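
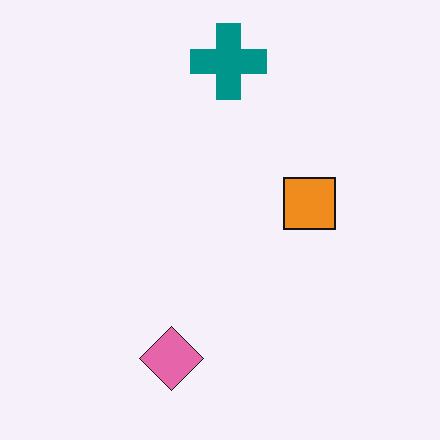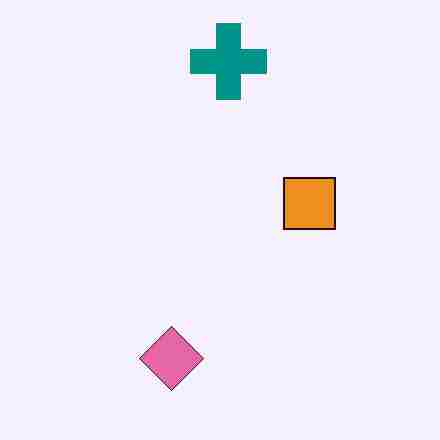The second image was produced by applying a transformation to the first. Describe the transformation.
The second image is the first heavily JPEG-compressed with obvious blocking artifacts.

Blocky 8×8 compression artifacts appear around shape edges and the flat background shows ringing — characteristic JPEG degradation.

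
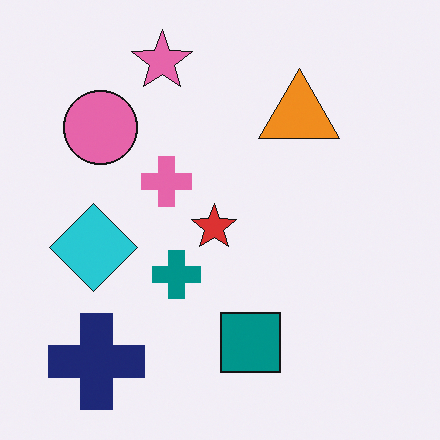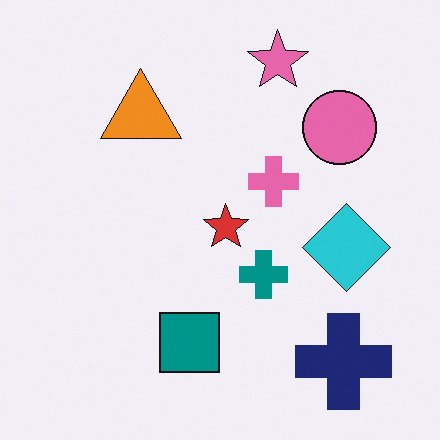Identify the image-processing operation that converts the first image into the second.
This is the original image flipped horizontally (left ↔ right).

The cyan diamond is in the left of the first image and the right of the second — shapes on opposite sides of the vertical midline have swapped in a mirror flip.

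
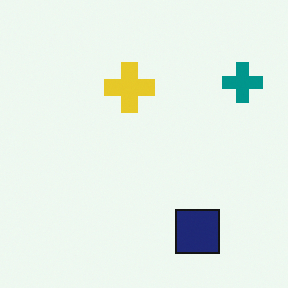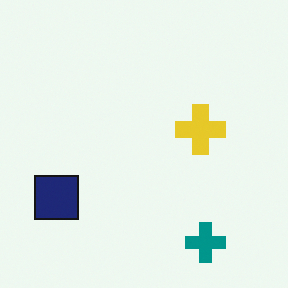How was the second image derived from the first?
It was rotated 90° clockwise.

The teal cross sits in the top-right of the first image and the bottom-right of the second — consistent with a whole-image 90° clockwise rotation.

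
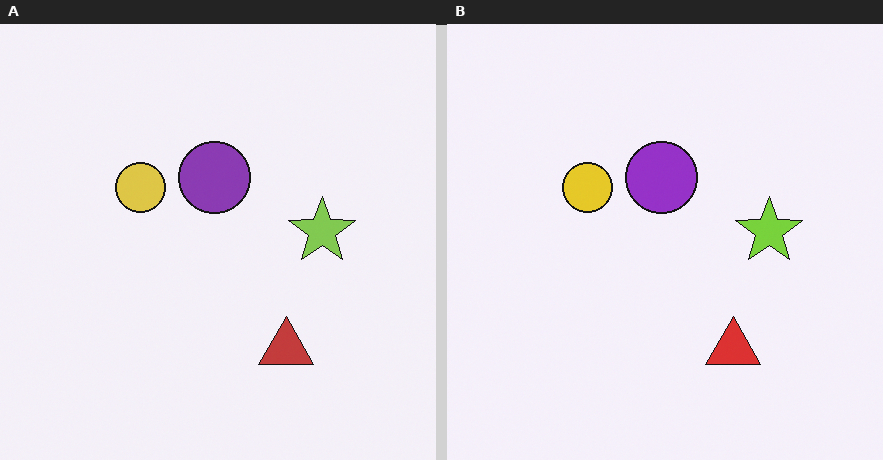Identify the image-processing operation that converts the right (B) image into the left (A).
Slightly desaturated.

All colors are more muted and greyish — a global saturation change.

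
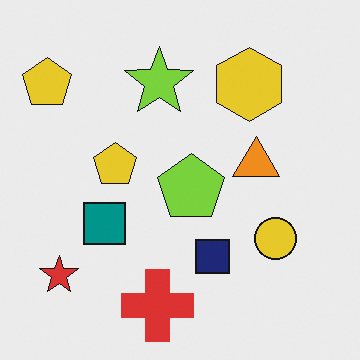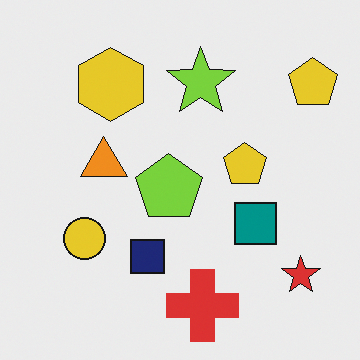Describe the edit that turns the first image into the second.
The transformation is: flipped horizontally (left ↔ right).

The red star is in the bottom-left of the first image and the bottom-right of the second — shapes on opposite sides of the vertical midline have swapped in a mirror flip.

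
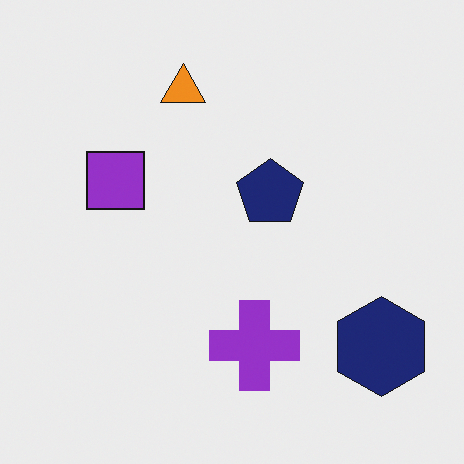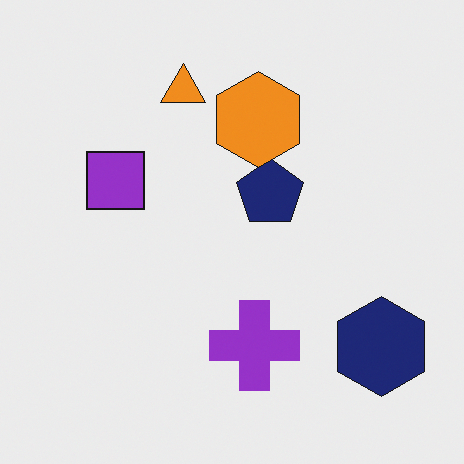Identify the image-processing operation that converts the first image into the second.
The transformation is: overlaid with an additional orange hexagon.

An orange hexagon appears in the second image that is absent from the first.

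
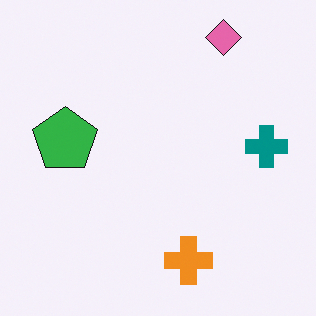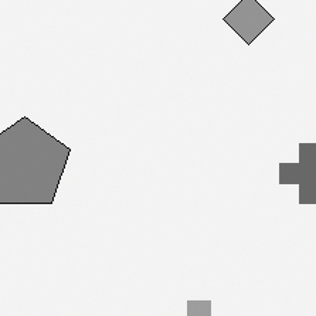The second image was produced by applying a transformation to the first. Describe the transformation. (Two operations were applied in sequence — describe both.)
This is the original image cropped to a modestly smaller region and rescaled, then converted to grayscale.

The visible shapes are larger and the field of view is narrower; shapes near the original edges may be partly or wholly outside the frame — a crop-and-rescale. All color is removed — every shape is now a shade of grey.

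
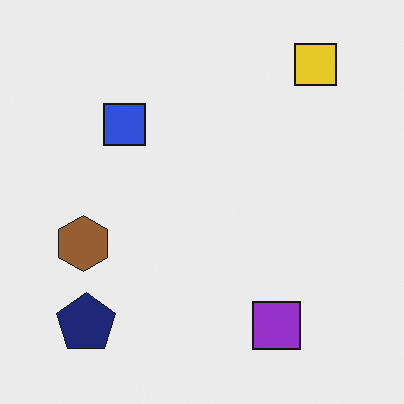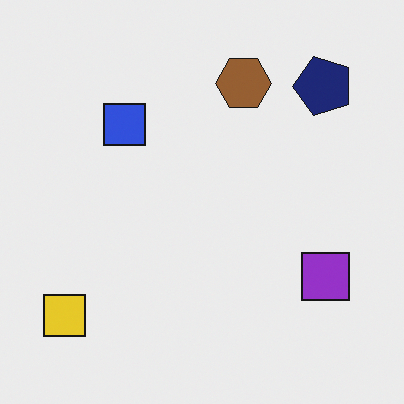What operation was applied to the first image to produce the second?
Transposed (reflected across the top-left ↔ bottom-right diagonal).

Shapes have swapped their row and column positions — what was in the top-right is now in the bottom-left — a diagonal reflection.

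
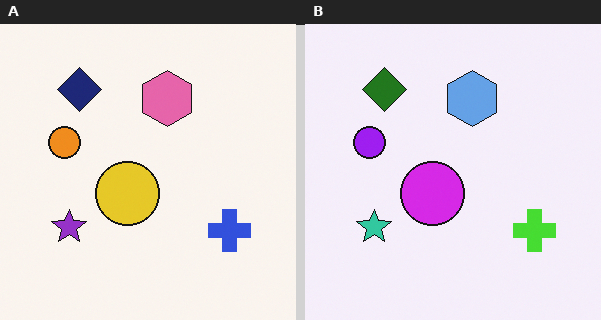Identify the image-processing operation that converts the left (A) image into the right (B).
The right (B) image is the left (A) hue-shifted by a large amount.

Every shape's color has rotated by the same amount around the hue wheel — a uniform hue shift.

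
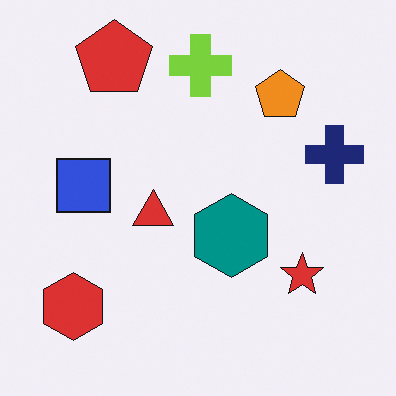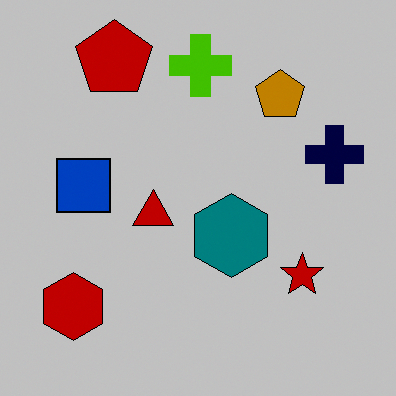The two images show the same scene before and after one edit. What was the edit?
This is the original image heavily posterized to just a handful of flat colors.

Each flat color has snapped to a coarser quantized level — most visibly, the near-white background has dropped to a flat grey.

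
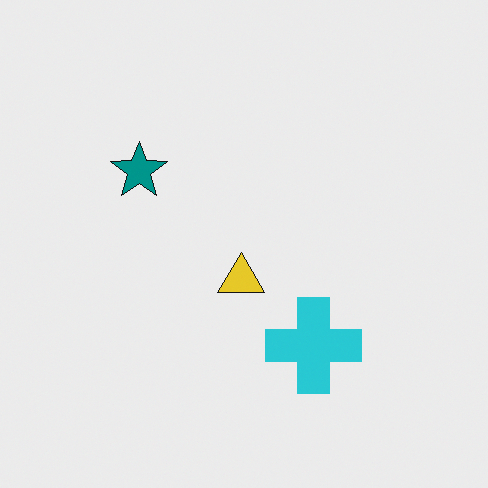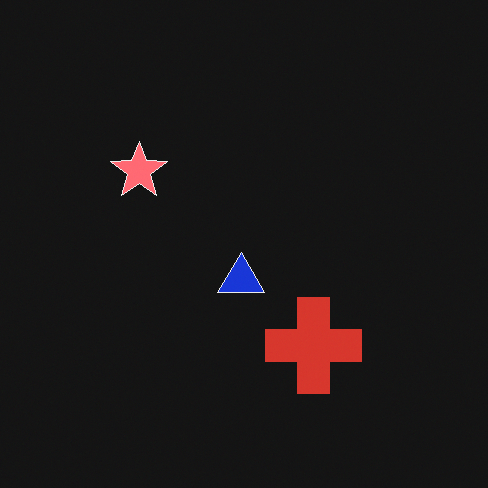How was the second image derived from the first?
The image was color-inverted (negative).

The light background has become dark and every shape's color is its complement — a photographic negative.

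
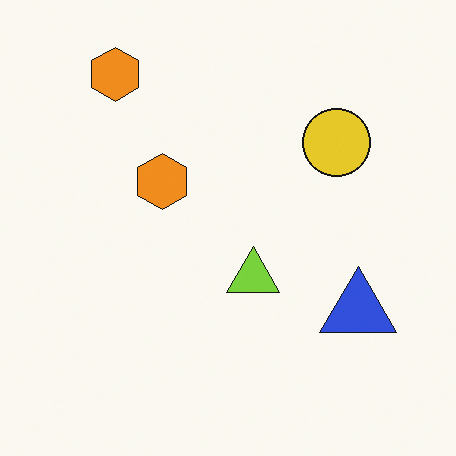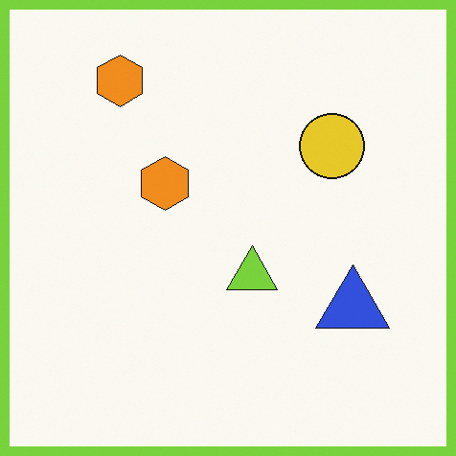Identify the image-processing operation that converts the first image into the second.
This is the original image framed with a lime border.

A solid lime frame runs around the edge of the second image, with the content slightly shrunk inside it.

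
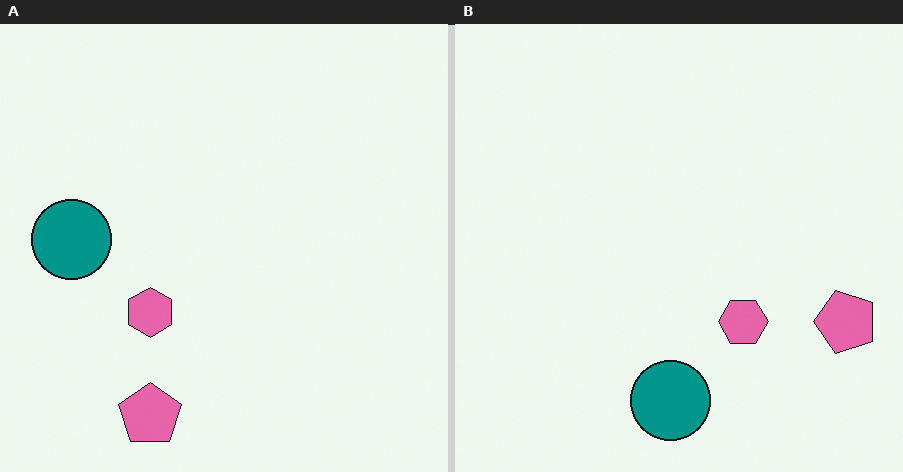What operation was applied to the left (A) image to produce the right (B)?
It was rotated 90° counter-clockwise.

The pink pentagon sits in the bottom of the left (A) image and the right of the right (B) — consistent with a whole-image 90° counter-clockwise rotation.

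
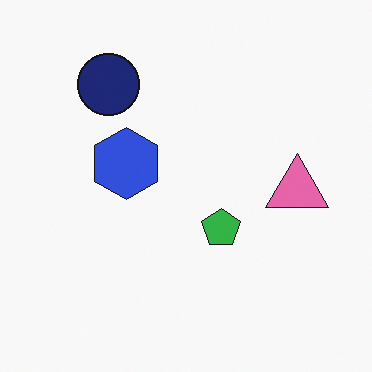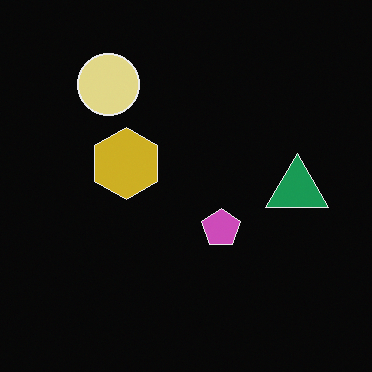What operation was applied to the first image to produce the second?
Color-inverted (negative).

The light background has become dark and every shape's color is its complement — a photographic negative.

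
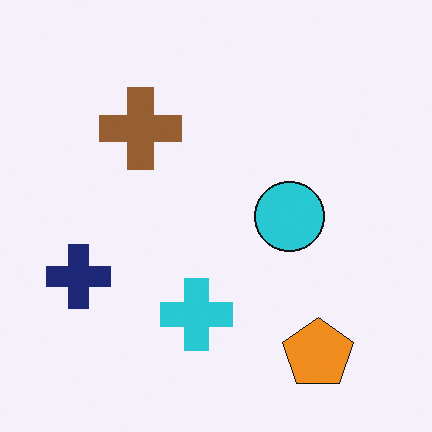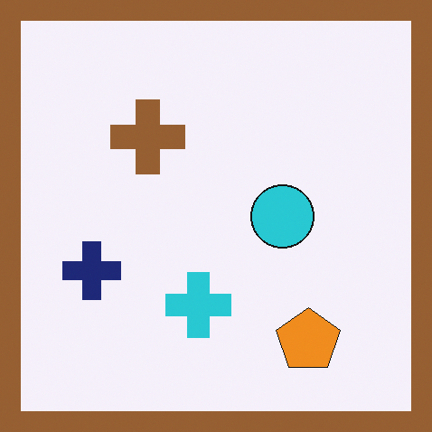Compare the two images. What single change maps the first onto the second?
The transformation is: framed with a brown border.

A solid brown frame runs around the edge of the second image, with the content slightly shrunk inside it.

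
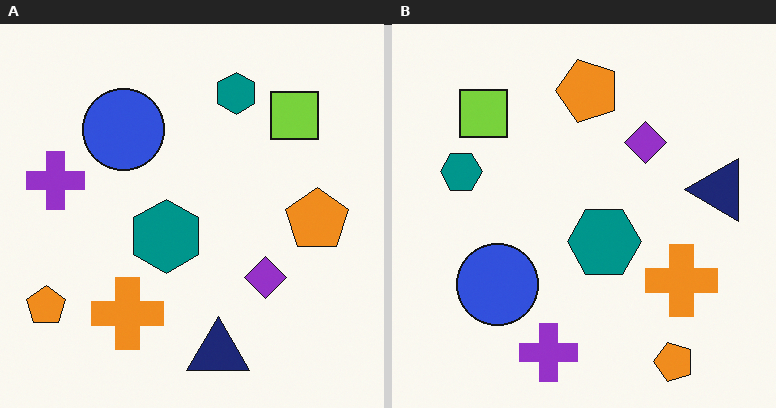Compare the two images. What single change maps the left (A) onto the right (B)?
It was rotated 90° counter-clockwise.

The lime square sits in the top-right of the left (A) image and the top-left of the right (B) — consistent with a whole-image 90° counter-clockwise rotation.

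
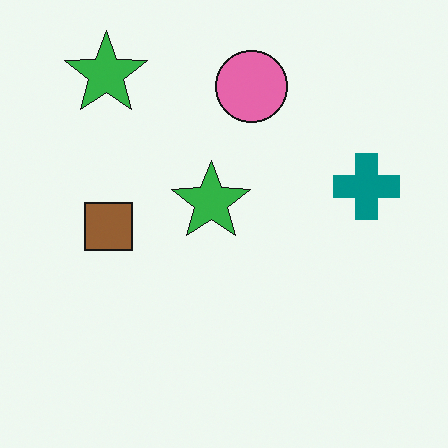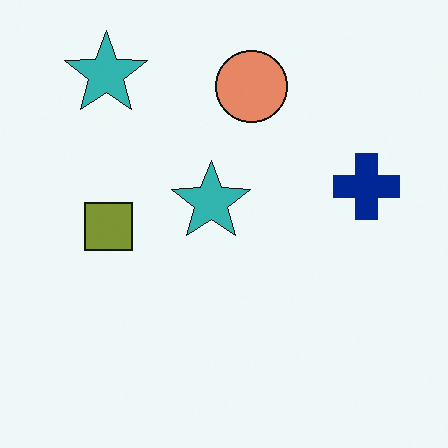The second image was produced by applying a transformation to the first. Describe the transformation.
The image was hue-shifted slightly.

Every shape's color has rotated by the same amount around the hue wheel — a uniform hue shift.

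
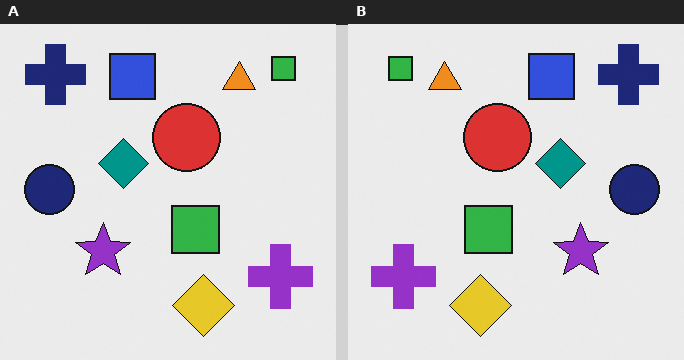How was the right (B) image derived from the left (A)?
Flipped horizontally (left ↔ right).

The navy circle is in the left of the left (A) image and the right of the right (B) — shapes on opposite sides of the vertical midline have swapped in a mirror flip.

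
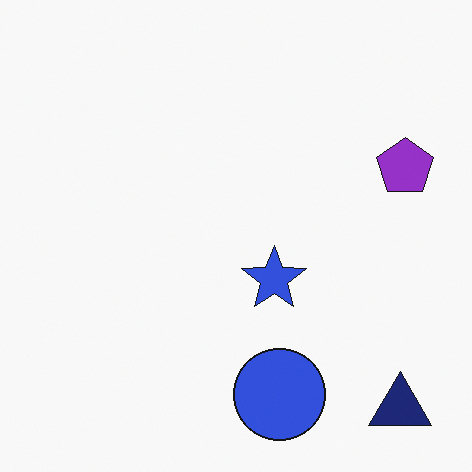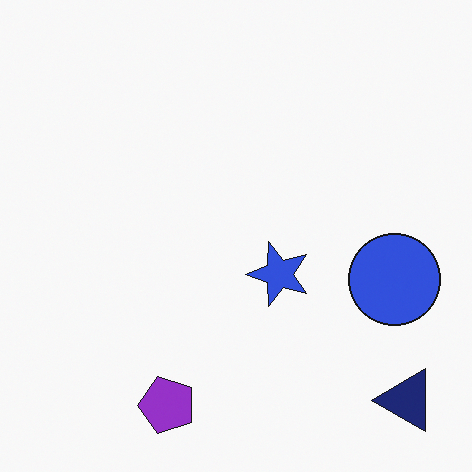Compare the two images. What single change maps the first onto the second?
It was transposed (reflected across the top-left ↔ bottom-right diagonal).

Shapes have swapped their row and column positions — what was in the top-right is now in the bottom-left — a diagonal reflection.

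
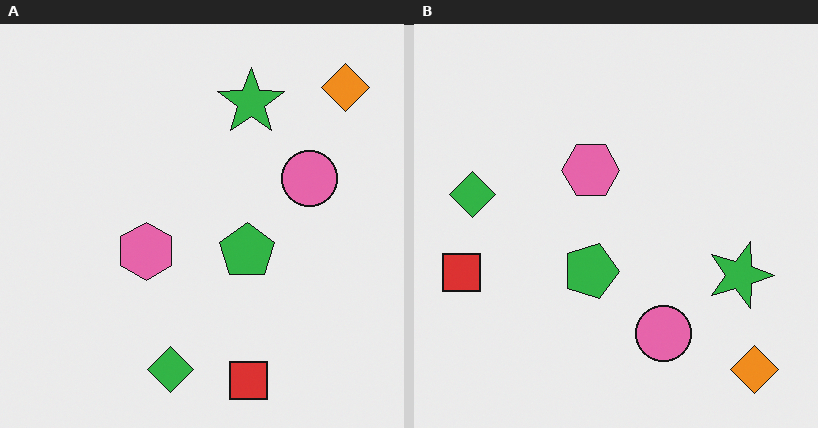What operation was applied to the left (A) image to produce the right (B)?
The image was rotated 90° clockwise.

The orange diamond sits in the top-right of the left (A) image and the bottom-right of the right (B) — consistent with a whole-image 90° clockwise rotation.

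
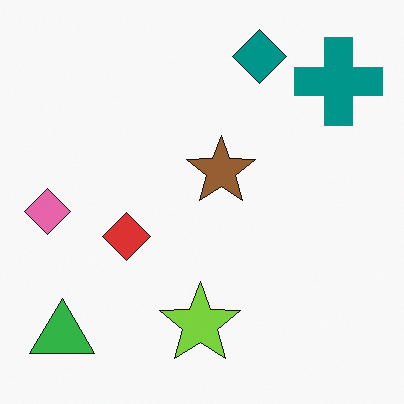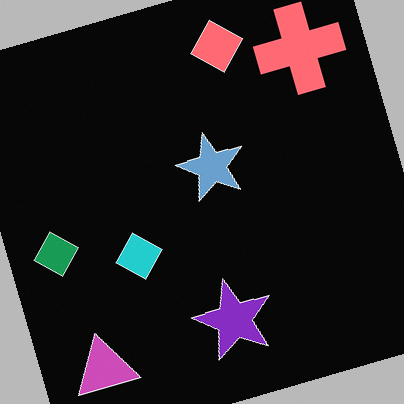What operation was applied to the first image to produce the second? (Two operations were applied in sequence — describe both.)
The transformation is: rotated counter-clockwise by a moderate amount, then color-inverted (negative).

Every shape is tilted by the same angle and the image corners show triangular fill wedges — a whole-image rotation by a non-right angle. The light background has become dark and every shape's color is its complement — a photographic negative.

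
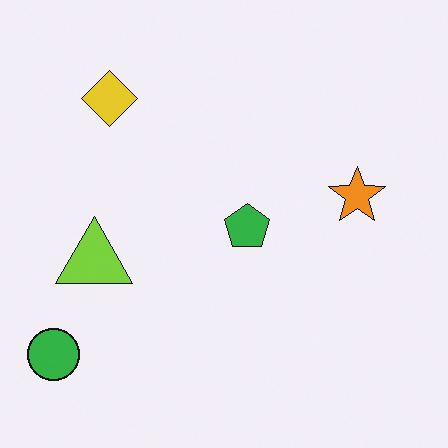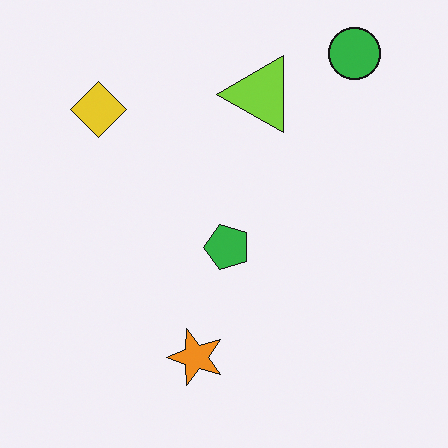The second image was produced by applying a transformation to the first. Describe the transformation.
The second image is the first transposed (reflected across the top-left ↔ bottom-right diagonal).

Shapes have swapped their row and column positions — what was in the top-right is now in the bottom-left — a diagonal reflection.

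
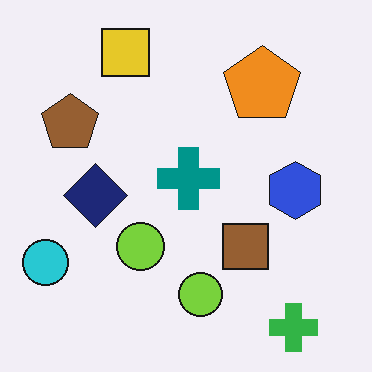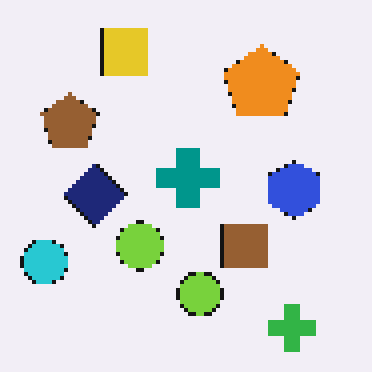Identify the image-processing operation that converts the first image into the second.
This is the original image lightly pixelated (a mild mosaic effect).

Shapes are reduced to large square blocks; fine edges and outlines are lost — a downscale-then-upscale (mosaic) effect.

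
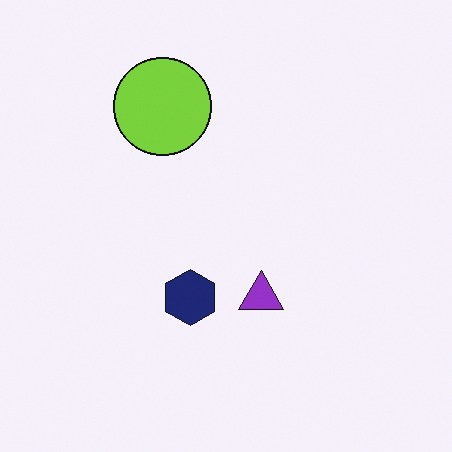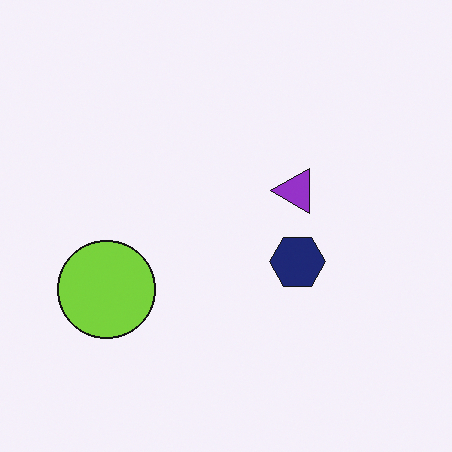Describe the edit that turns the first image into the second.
It was rotated 90° counter-clockwise.

The lime circle sits in the top of the first image and the left of the second — consistent with a whole-image 90° counter-clockwise rotation.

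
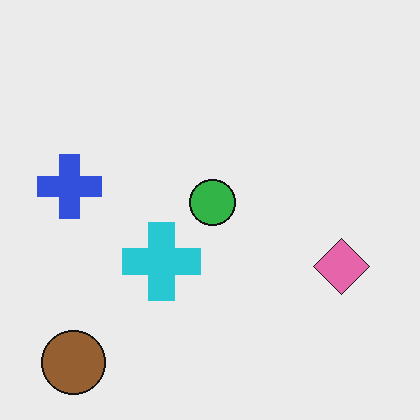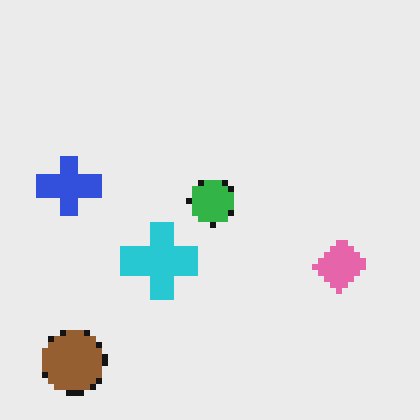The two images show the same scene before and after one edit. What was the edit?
The image was moderately pixelated.

Shapes are reduced to large square blocks; fine edges and outlines are lost — a downscale-then-upscale (mosaic) effect.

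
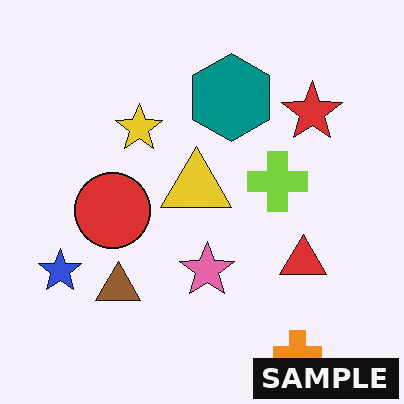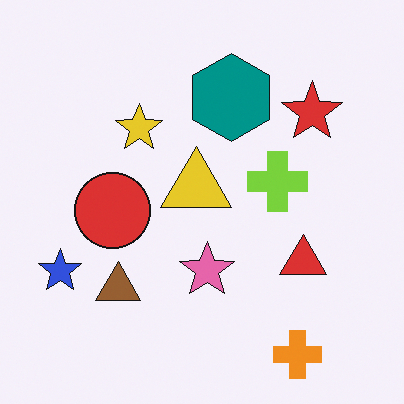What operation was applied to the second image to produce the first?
The first image is the second watermarked with the text "SAMPLE" in the lower-right corner.

A dark label reading "SAMPLE" appears in the lower-right corner.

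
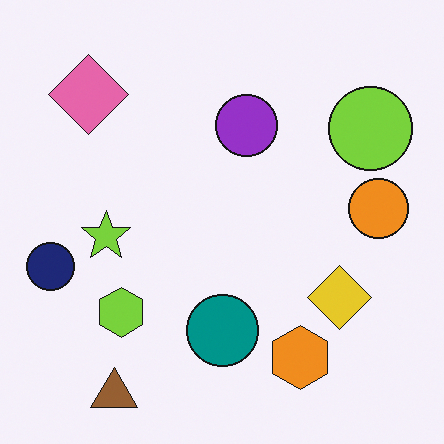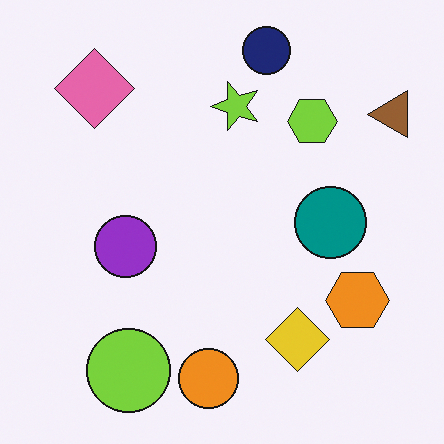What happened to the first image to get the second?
The transformation is: transposed (reflected across the top-left ↔ bottom-right diagonal).

Shapes have swapped their row and column positions — what was in the top-right is now in the bottom-left — a diagonal reflection.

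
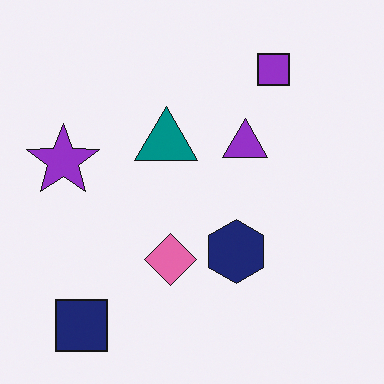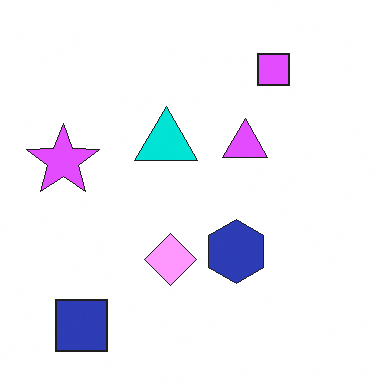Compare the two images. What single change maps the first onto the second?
The transformation is: brightened a lot.

Every pixel — background and shapes alike — is uniformly brightened.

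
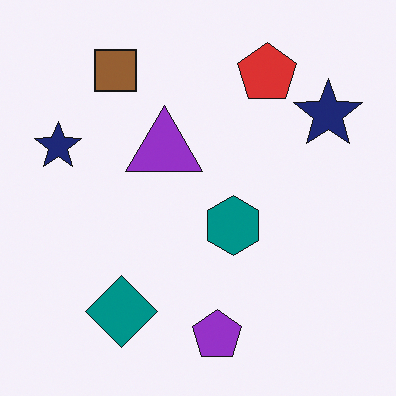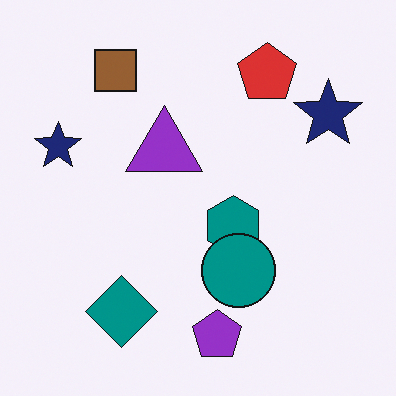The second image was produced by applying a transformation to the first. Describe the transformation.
Overlaid with an additional teal circle.

A teal circle appears in the second image that is absent from the first.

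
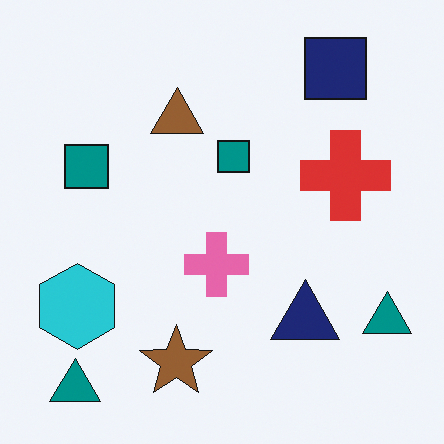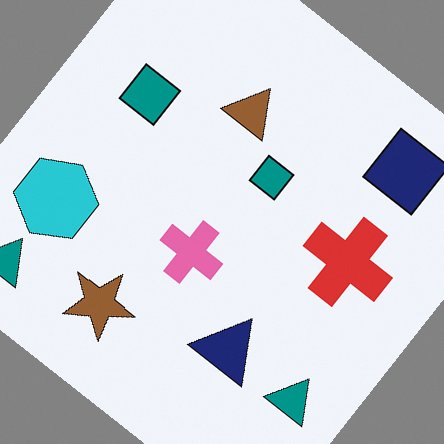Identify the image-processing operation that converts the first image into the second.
The transformation is: rotated clockwise by a large amount — several tens of degrees.

Every shape is tilted by the same angle and the image corners show triangular fill wedges — a whole-image rotation by a non-right angle.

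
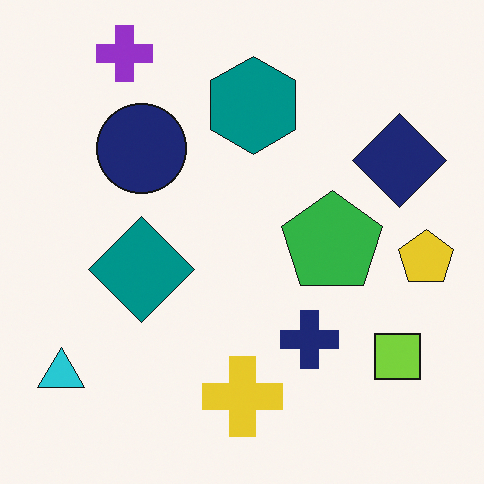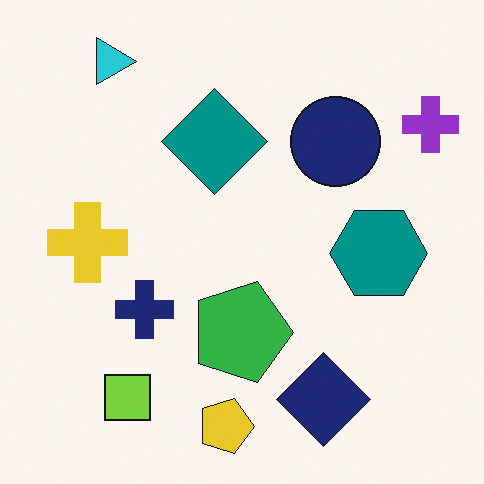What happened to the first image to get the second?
The second image is the first rotated 90° clockwise.

The cyan triangle sits in the bottom-left of the first image and the top-left of the second — consistent with a whole-image 90° clockwise rotation.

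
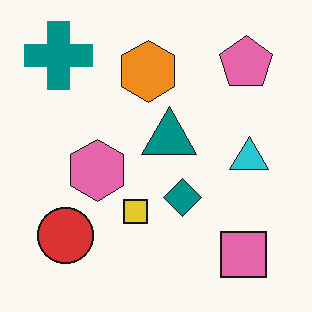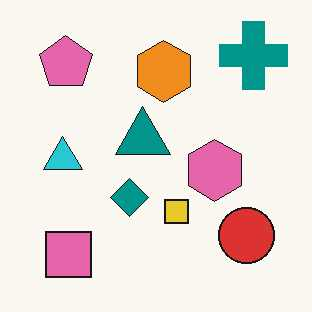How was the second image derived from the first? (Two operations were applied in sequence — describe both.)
The transformation is: flipped horizontally (left ↔ right), then JPEG-compressed with visible artifacts.

The teal cross is in the top-left of the first image and the top-right of the second — shapes on opposite sides of the vertical midline have swapped in a mirror flip. Blocky 8×8 compression artifacts appear around shape edges and the flat background shows ringing — characteristic JPEG degradation.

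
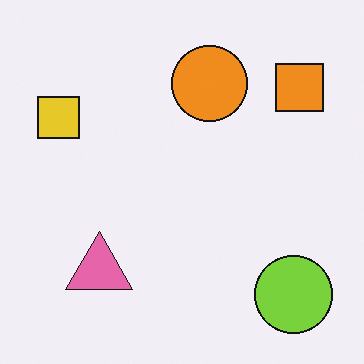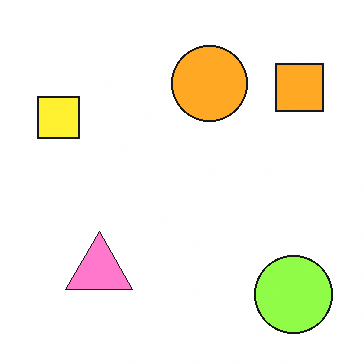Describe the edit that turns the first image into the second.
The image was brightened a little.

Every pixel — background and shapes alike — is uniformly brightened.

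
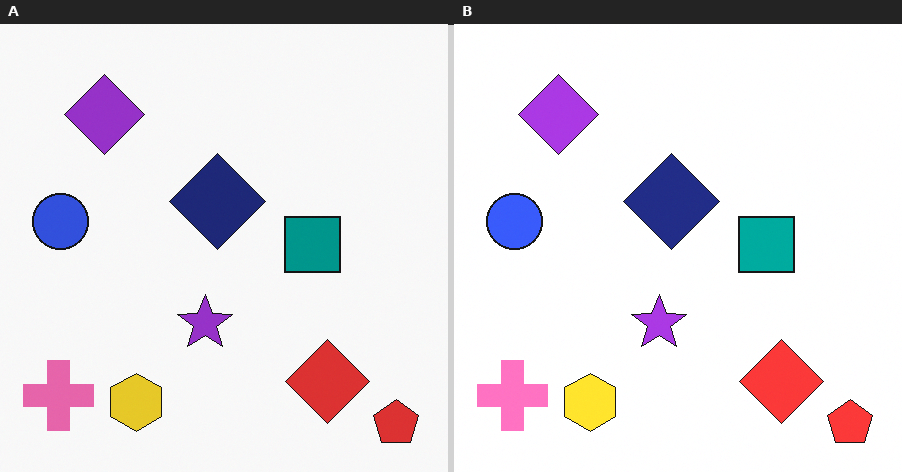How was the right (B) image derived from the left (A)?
Brightened a little.

Every pixel — background and shapes alike — is uniformly brightened.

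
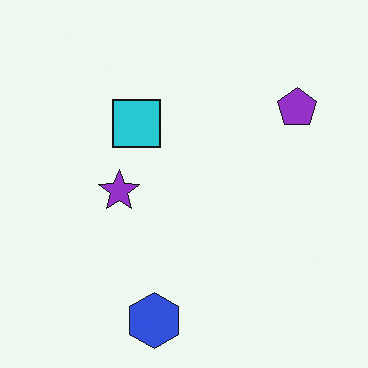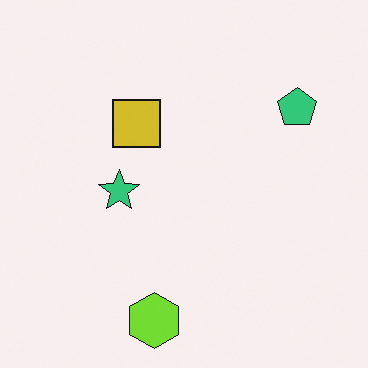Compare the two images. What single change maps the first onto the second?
The image was hue-shifted through roughly half the color wheel.

Every shape's color has rotated by the same amount around the hue wheel — a uniform hue shift.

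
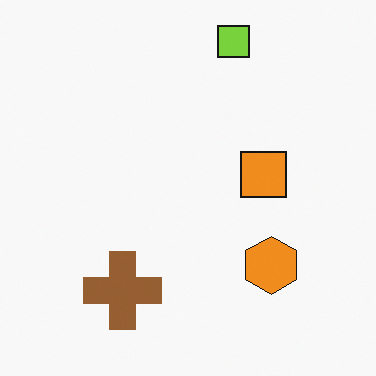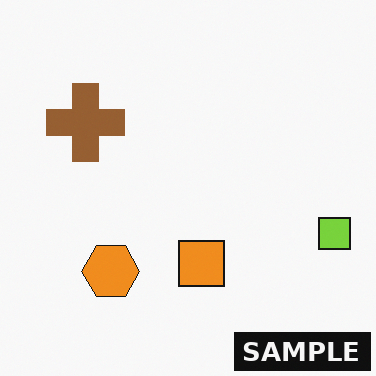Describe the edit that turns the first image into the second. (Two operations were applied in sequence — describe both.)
The image was rotated 90° clockwise, then watermarked with the text "SAMPLE" in the lower-right corner.

The lime square sits in the top of the first image and the right of the second — consistent with a whole-image 90° clockwise rotation. A dark label reading "SAMPLE" appears in the lower-right corner.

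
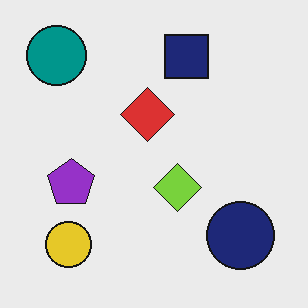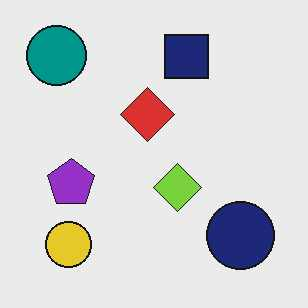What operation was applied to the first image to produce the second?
This is the original image JPEG-compressed with visible artifacts.

Blocky 8×8 compression artifacts appear around shape edges and the flat background shows ringing — characteristic JPEG degradation.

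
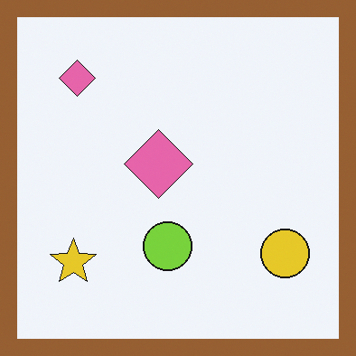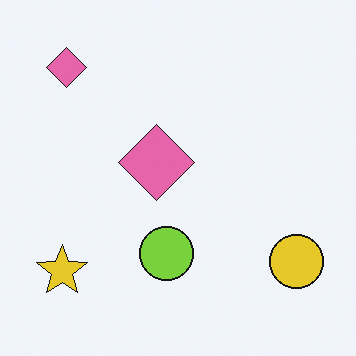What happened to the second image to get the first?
The transformation is: framed with a brown border.

A solid brown frame runs around the edge of the first image, with the content slightly shrunk inside it.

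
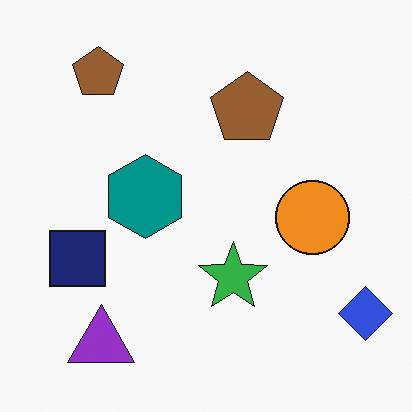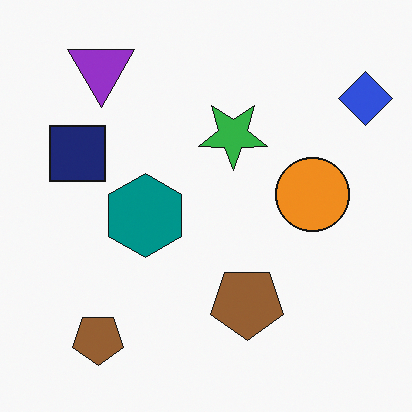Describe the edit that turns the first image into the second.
It was flipped vertically (top ↔ bottom).

The purple triangle is in the bottom-left of the first image and the top-left of the second — shapes on opposite sides of the horizontal midline have swapped in a mirror flip.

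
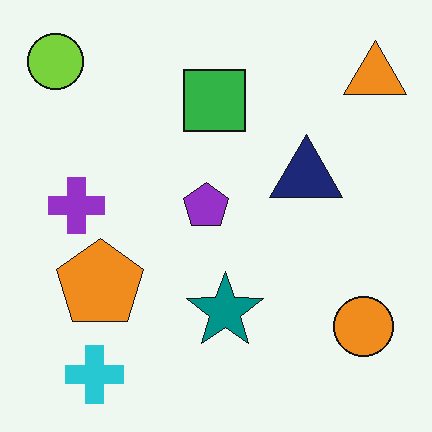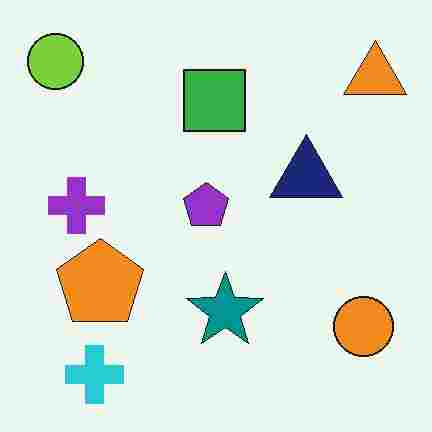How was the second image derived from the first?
Degraded with heavy JPEG compression.

Blocky 8×8 compression artifacts appear around shape edges and the flat background shows ringing — characteristic JPEG degradation.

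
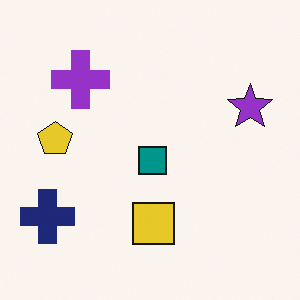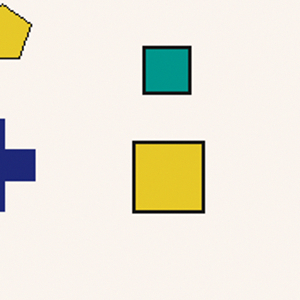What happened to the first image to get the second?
The second image is the first cropped tightly and scaled back up.

The visible shapes are larger and the field of view is narrower; shapes near the original edges may be partly or wholly outside the frame — a crop-and-rescale.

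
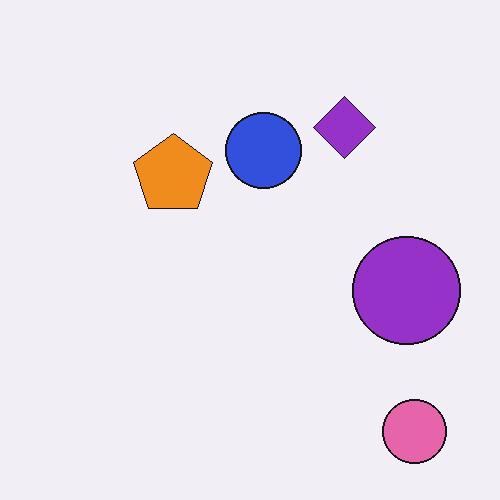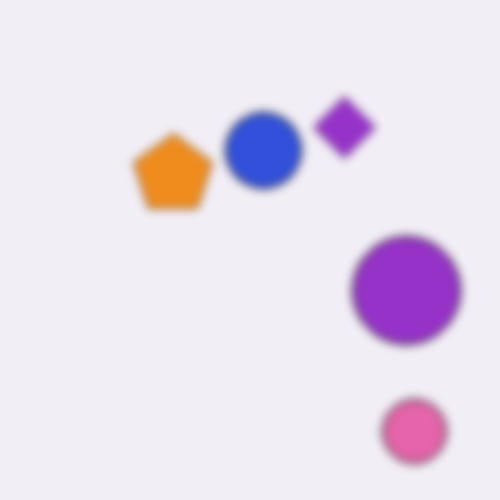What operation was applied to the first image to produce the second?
The second image is the first moderately blurred.

Shape edges and outlines are uniformly softened across the whole image.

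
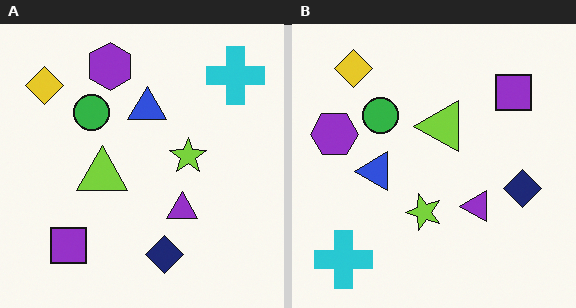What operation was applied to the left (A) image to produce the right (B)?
This is the original image transposed (reflected across the top-left ↔ bottom-right diagonal).

Shapes have swapped their row and column positions — what was in the top-right is now in the bottom-left — a diagonal reflection.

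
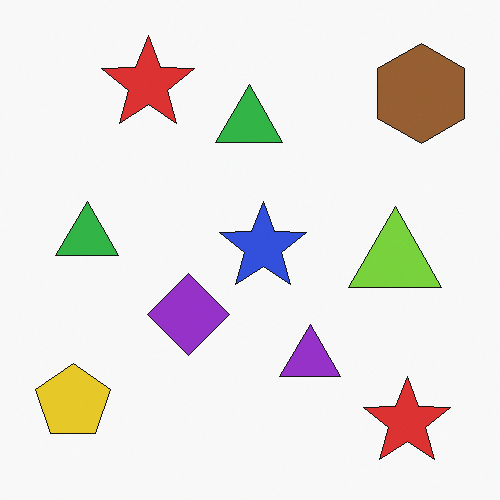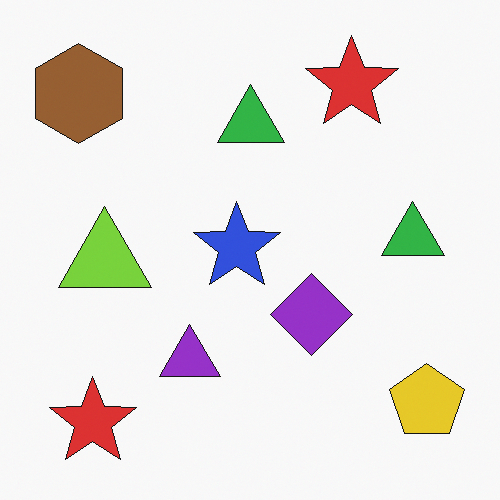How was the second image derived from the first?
It was flipped horizontally (left ↔ right).

The yellow pentagon is in the bottom-left of the first image and the bottom-right of the second — shapes on opposite sides of the vertical midline have swapped in a mirror flip.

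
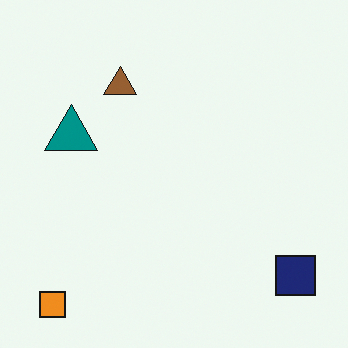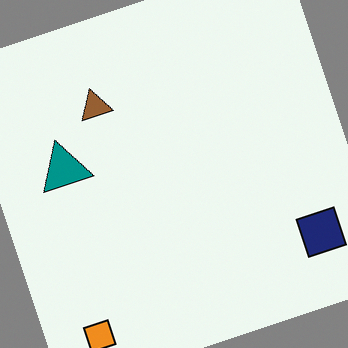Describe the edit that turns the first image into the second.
The transformation is: rotated counter-clockwise by a clearly visible amount.

Every shape is tilted by the same angle and the image corners show triangular fill wedges — a whole-image rotation by a non-right angle.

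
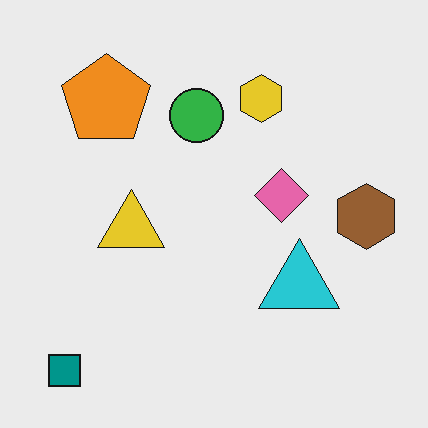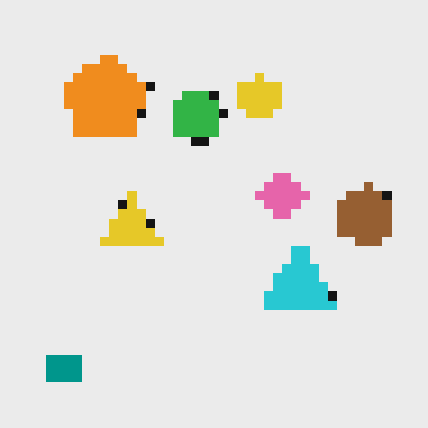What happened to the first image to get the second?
The second image is the first coarsely pixelated.

Shapes are reduced to large square blocks; fine edges and outlines are lost — a downscale-then-upscale (mosaic) effect.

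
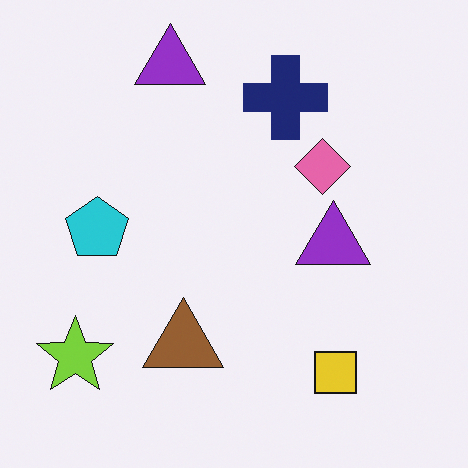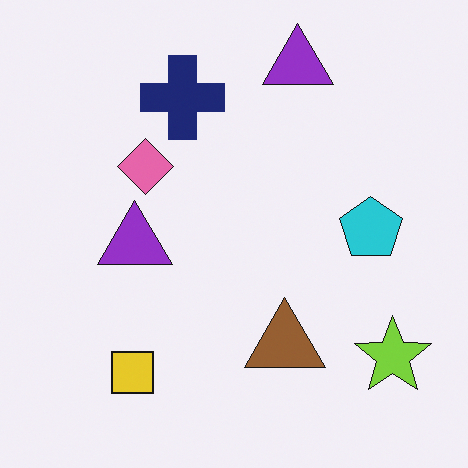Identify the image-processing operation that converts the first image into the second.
The transformation is: flipped horizontally (left ↔ right).

The lime star is in the bottom-left of the first image and the bottom-right of the second — shapes on opposite sides of the vertical midline have swapped in a mirror flip.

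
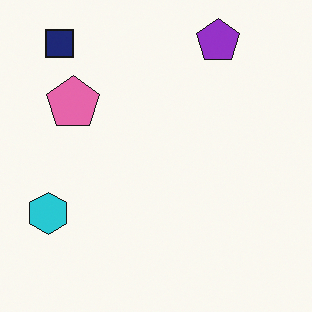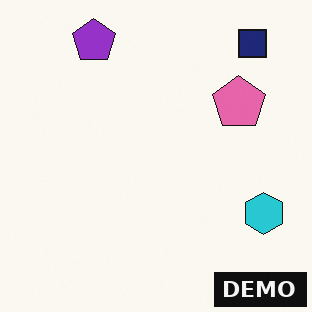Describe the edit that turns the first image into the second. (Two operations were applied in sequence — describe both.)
The second image is the first flipped horizontally (left ↔ right), then watermarked with the text "DEMO" in the lower-right corner.

The cyan hexagon is in the bottom-left of the first image and the bottom-right of the second — shapes on opposite sides of the vertical midline have swapped in a mirror flip. A dark label reading "DEMO" appears in the lower-right corner.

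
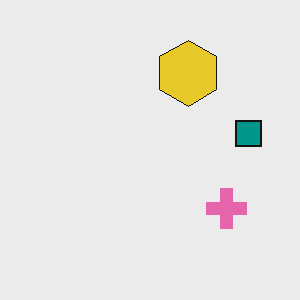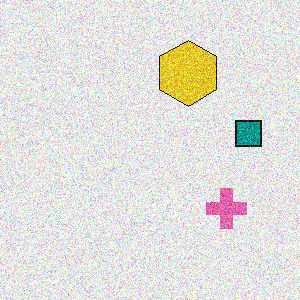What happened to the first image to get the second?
It was degraded with a thick layer of grain.

Random speckle covers the whole image, including the flat background.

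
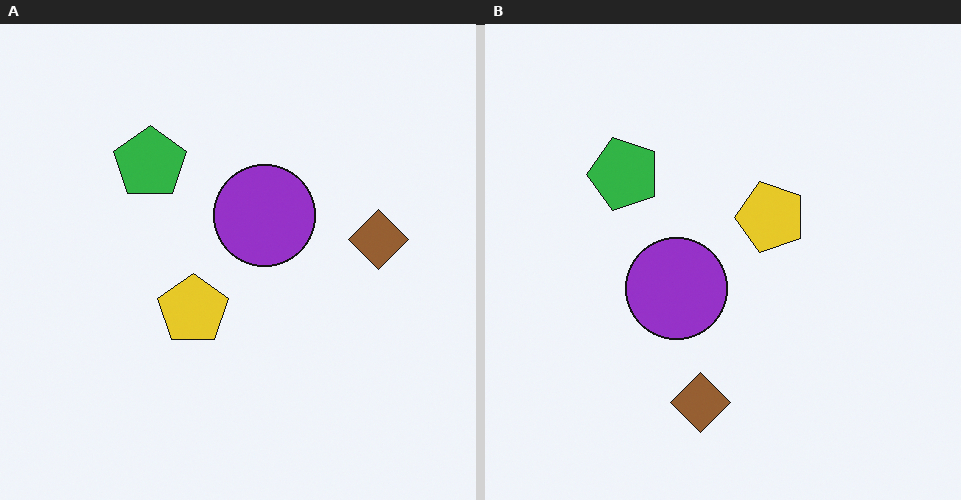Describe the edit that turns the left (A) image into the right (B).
Transposed (reflected across the top-left ↔ bottom-right diagonal).

Shapes have swapped their row and column positions — what was in the top-right is now in the bottom-left — a diagonal reflection.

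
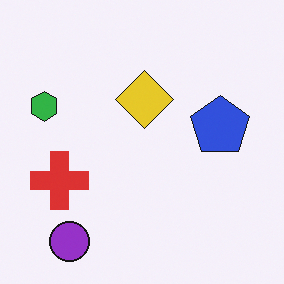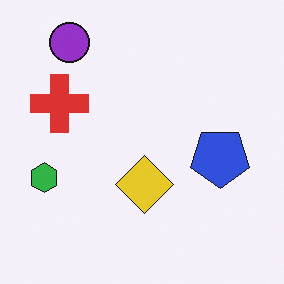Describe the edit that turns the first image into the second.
It was flipped vertically (top ↔ bottom).

The purple circle is in the bottom-left of the first image and the top-left of the second — shapes on opposite sides of the horizontal midline have swapped in a mirror flip.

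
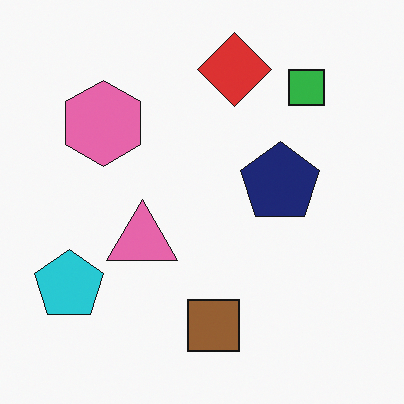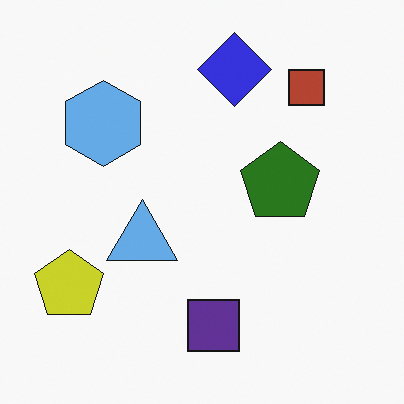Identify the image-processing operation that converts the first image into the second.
The transformation is: hue-shifted by a large amount.

Every shape's color has rotated by the same amount around the hue wheel — a uniform hue shift.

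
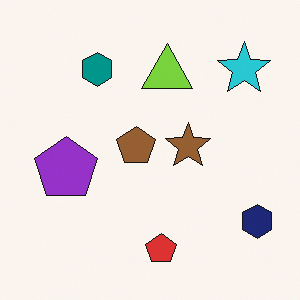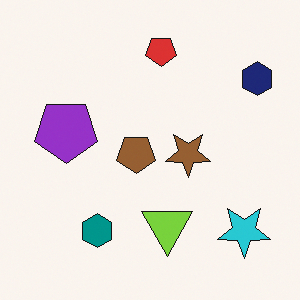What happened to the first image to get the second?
This is the original image flipped vertically (top ↔ bottom).

The red pentagon is in the bottom of the first image and the top of the second — shapes on opposite sides of the horizontal midline have swapped in a mirror flip.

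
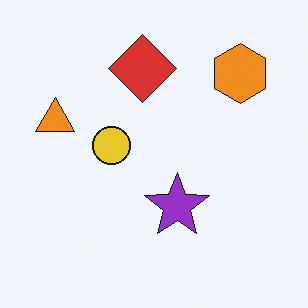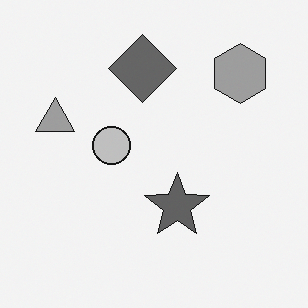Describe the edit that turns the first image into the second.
The second image is the first converted to grayscale.

All color is removed — every shape is now a shade of grey.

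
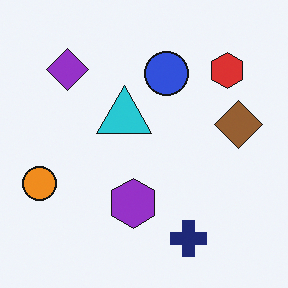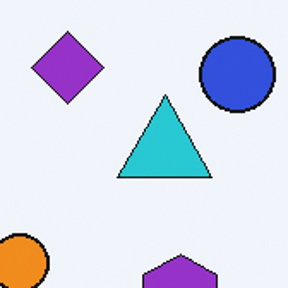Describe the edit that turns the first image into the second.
The second image is the first cropped tightly and scaled back up.

The visible shapes are larger and the field of view is narrower; shapes near the original edges may be partly or wholly outside the frame — a crop-and-rescale.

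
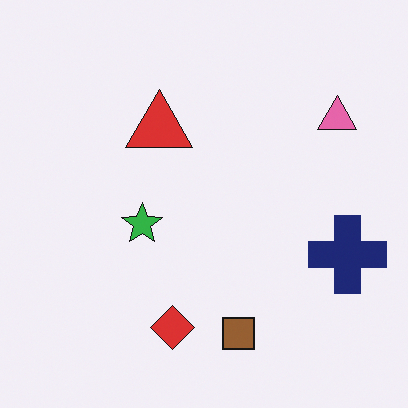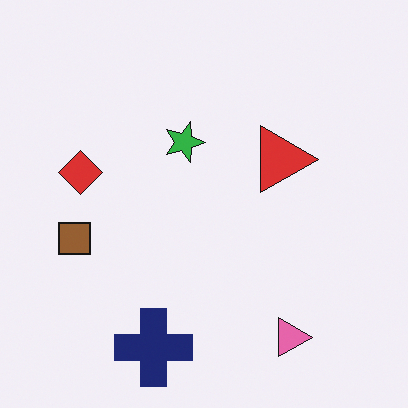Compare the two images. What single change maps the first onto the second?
The transformation is: rotated 90° clockwise.

The pink triangle sits in the top-right of the first image and the bottom-right of the second — consistent with a whole-image 90° clockwise rotation.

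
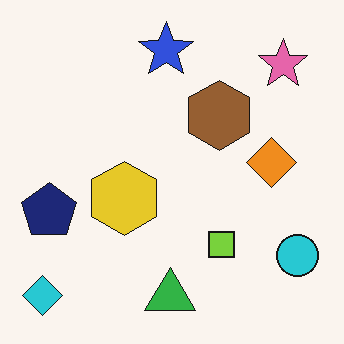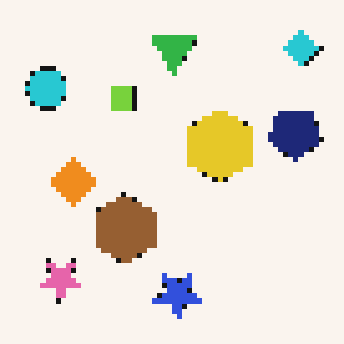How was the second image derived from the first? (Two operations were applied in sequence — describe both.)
The second image is the first mildly pixelated, then rotated 180°.

Shapes are reduced to large square blocks; fine edges and outlines are lost — a downscale-then-upscale (mosaic) effect. The cyan diamond sits in the bottom-left of the first image and the top-right of the second — consistent with a whole-image 180° rotation.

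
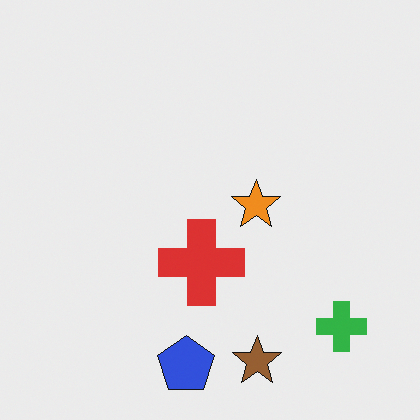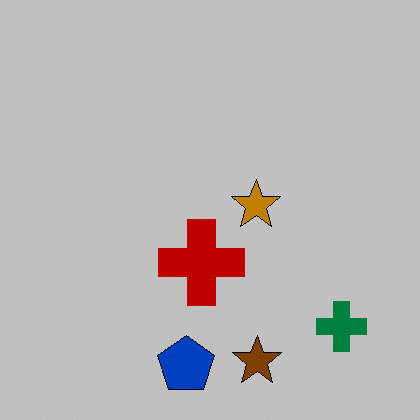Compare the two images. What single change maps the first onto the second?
This is the original image heavily posterized to just a handful of flat colors.

Each flat color has snapped to a coarser quantized level — most visibly, the near-white background has dropped to a flat grey.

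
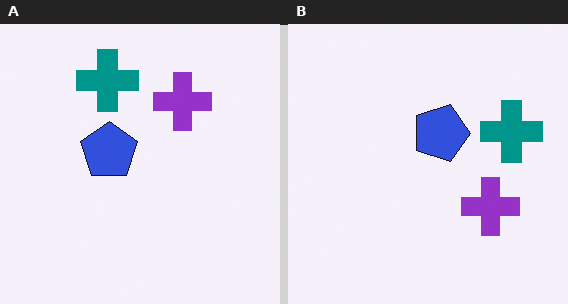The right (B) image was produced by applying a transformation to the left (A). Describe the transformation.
The transformation is: rotated 90° clockwise.

The teal cross sits in the top of the left (A) image and the right of the right (B) — consistent with a whole-image 90° clockwise rotation.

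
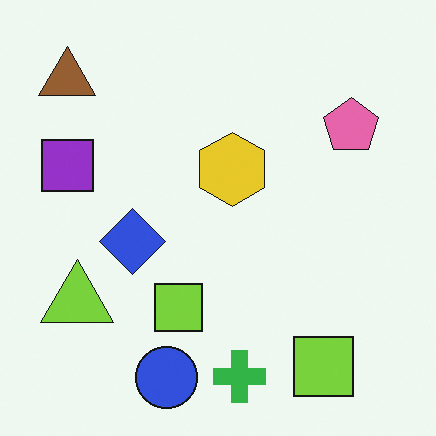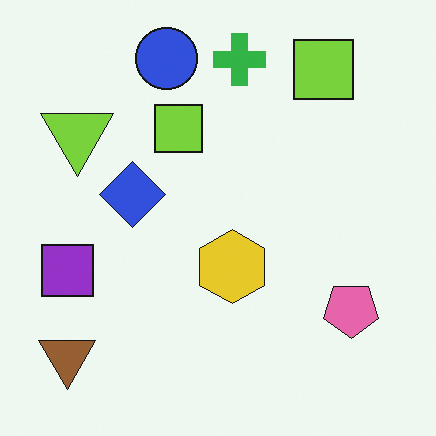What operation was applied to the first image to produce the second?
It was flipped vertically (top ↔ bottom).

The blue circle is in the bottom of the first image and the top of the second — shapes on opposite sides of the horizontal midline have swapped in a mirror flip.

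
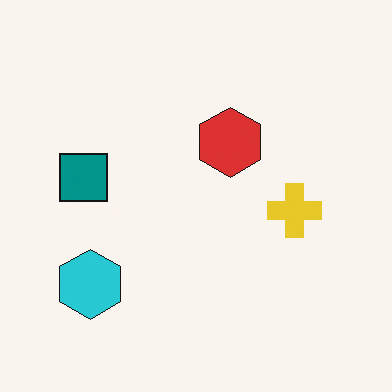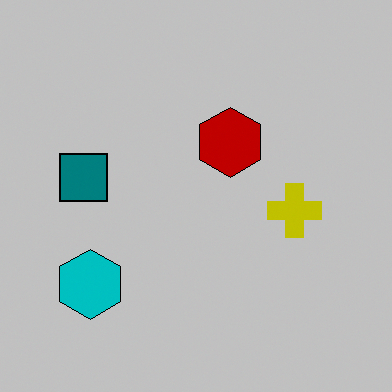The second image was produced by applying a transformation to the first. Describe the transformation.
Heavily posterized to just a handful of flat colors.

Each flat color has snapped to a coarser quantized level — most visibly, the near-white background has dropped to a flat grey.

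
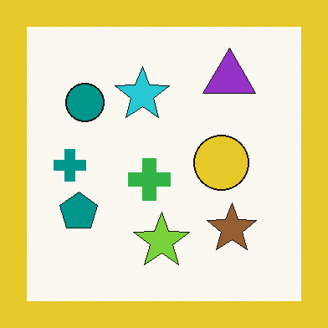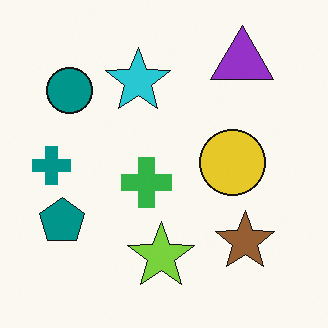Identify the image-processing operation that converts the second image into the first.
The transformation is: framed with a yellow border.

A solid yellow frame runs around the edge of the first image, with the content slightly shrunk inside it.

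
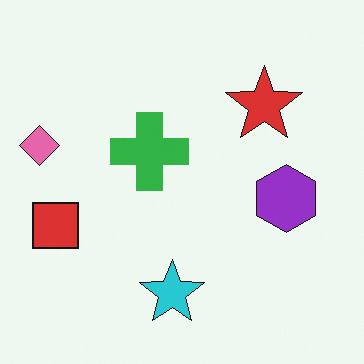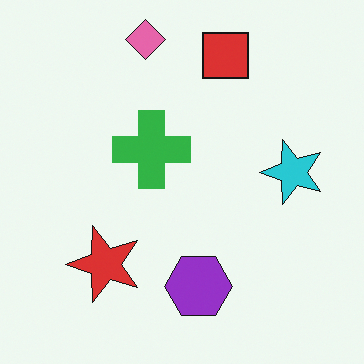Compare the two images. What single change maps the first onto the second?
The image was transposed (reflected across the top-left ↔ bottom-right diagonal).

Shapes have swapped their row and column positions — what was in the top-right is now in the bottom-left — a diagonal reflection.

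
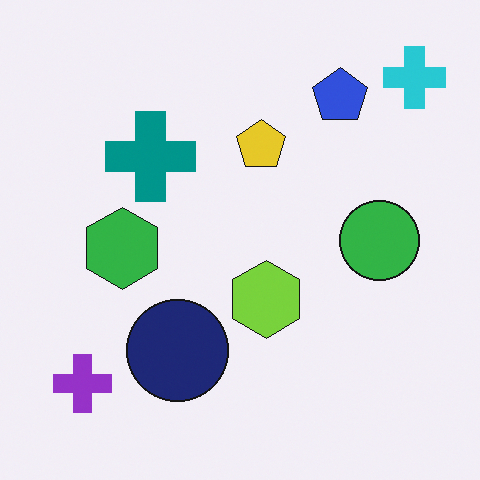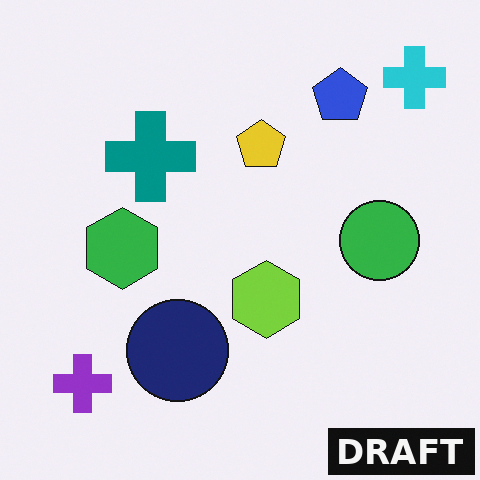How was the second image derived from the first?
This is the original image watermarked with the text "DRAFT" in the lower-right corner.

A dark label reading "DRAFT" appears in the lower-right corner.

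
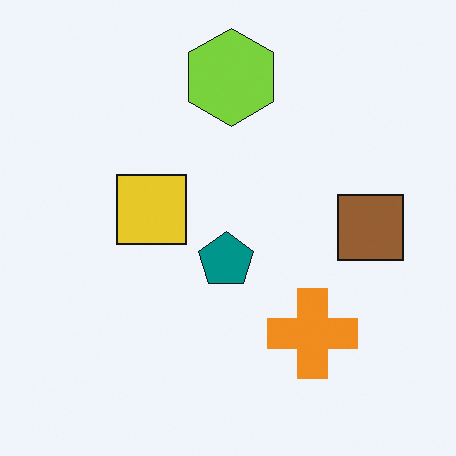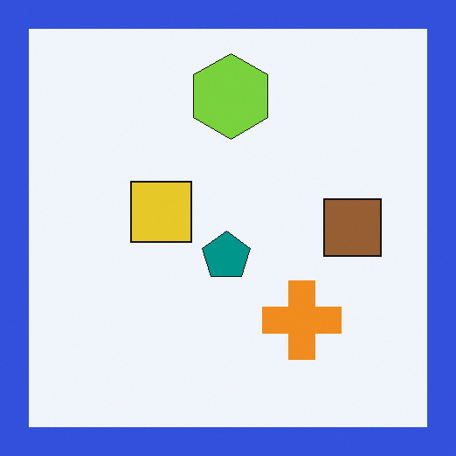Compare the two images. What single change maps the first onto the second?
The image was framed with a blue border.

A solid blue frame runs around the edge of the second image, with the content slightly shrunk inside it.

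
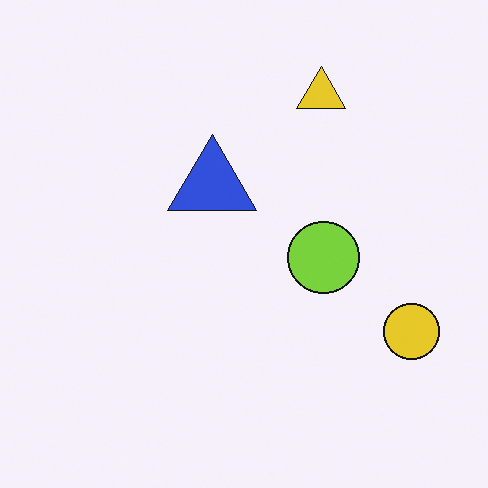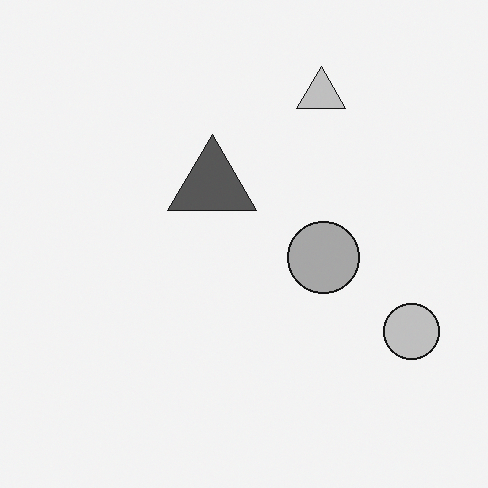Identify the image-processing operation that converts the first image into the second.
The image was converted to grayscale.

All color is removed — every shape is now a shade of grey.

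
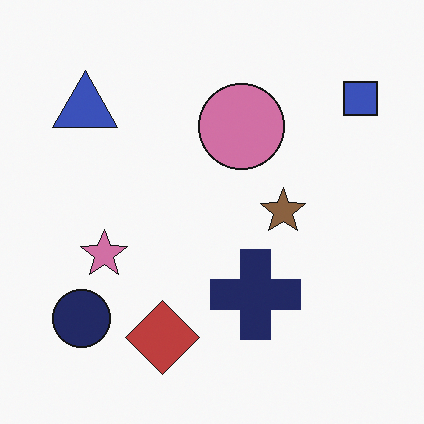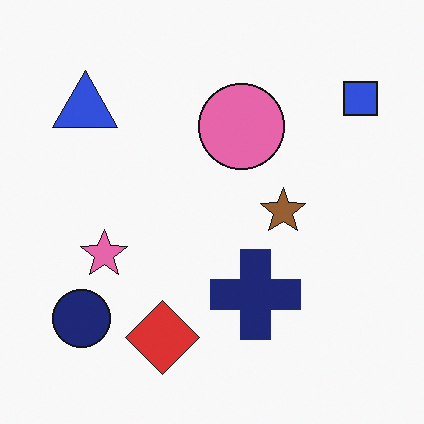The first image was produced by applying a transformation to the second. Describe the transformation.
This is the original image slightly desaturated.

All colors are more muted and greyish — a global saturation change.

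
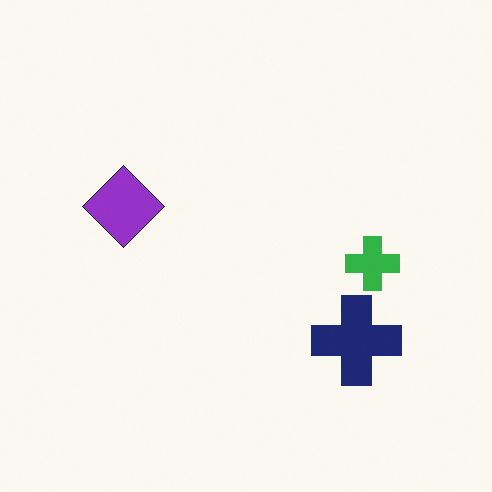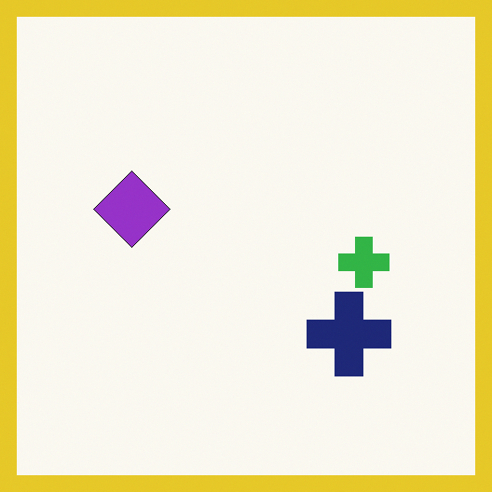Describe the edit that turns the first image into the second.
Framed with a yellow border.

A solid yellow frame runs around the edge of the second image, with the content slightly shrunk inside it.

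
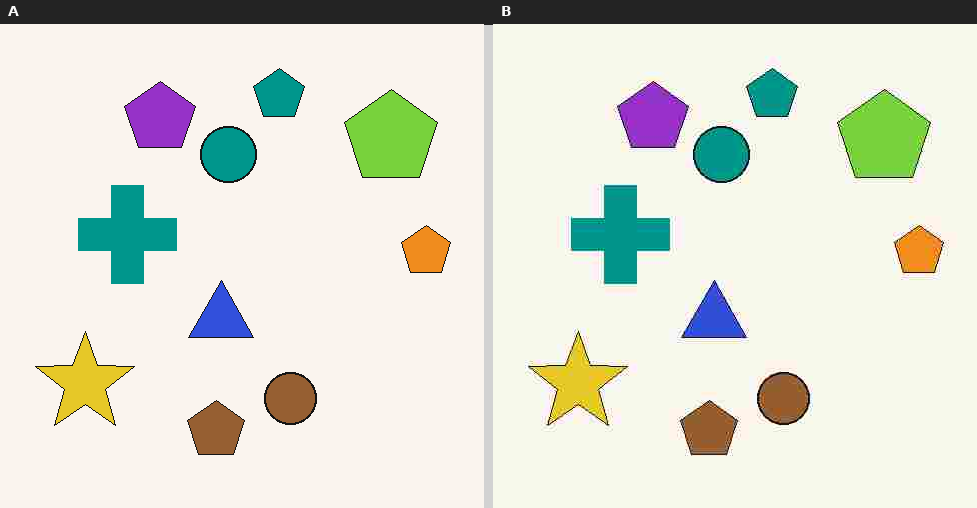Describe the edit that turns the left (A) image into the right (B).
The transformation is: degraded with heavy JPEG compression.

Blocky 8×8 compression artifacts appear around shape edges and the flat background shows ringing — characteristic JPEG degradation.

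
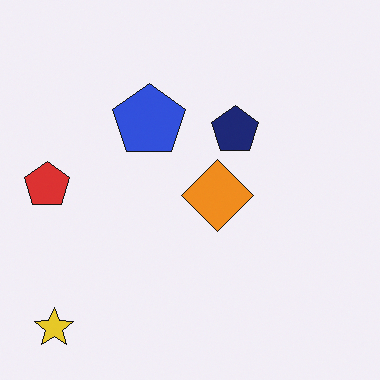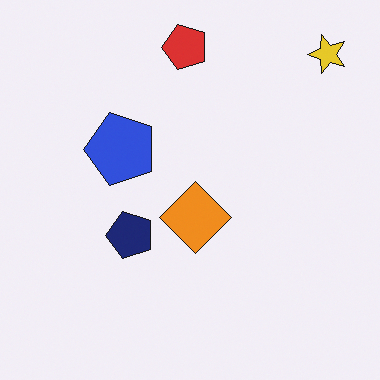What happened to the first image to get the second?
This is the original image transposed (reflected across the top-left ↔ bottom-right diagonal).

Shapes have swapped their row and column positions — what was in the top-right is now in the bottom-left — a diagonal reflection.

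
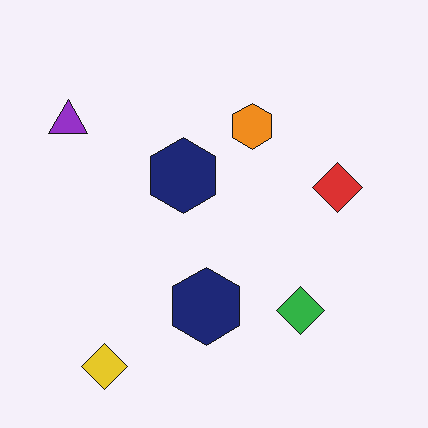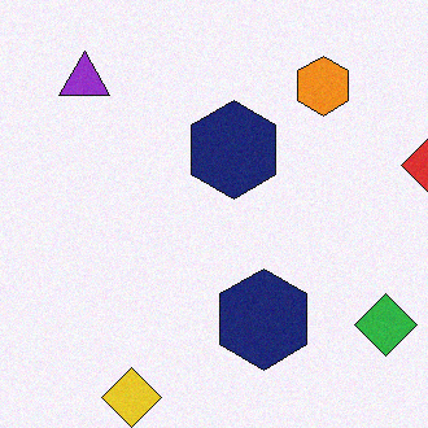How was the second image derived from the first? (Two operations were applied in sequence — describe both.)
This is the original image degraded with light additive noise, then cropped to a modestly smaller region and rescaled.

Random speckle covers the whole image, including the flat background. The visible shapes are larger and the field of view is narrower; shapes near the original edges may be partly or wholly outside the frame — a crop-and-rescale.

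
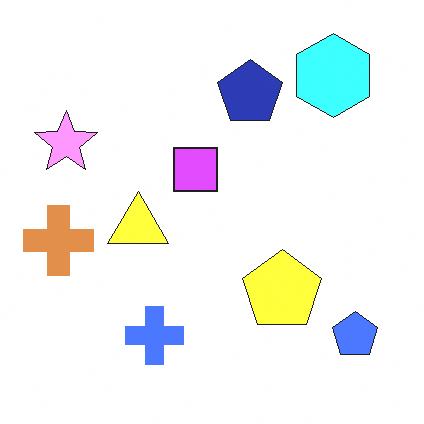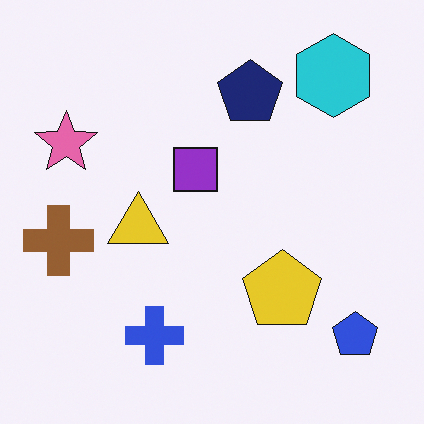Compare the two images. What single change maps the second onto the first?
It was noticeably brightened.

Every pixel — background and shapes alike — is uniformly brightened.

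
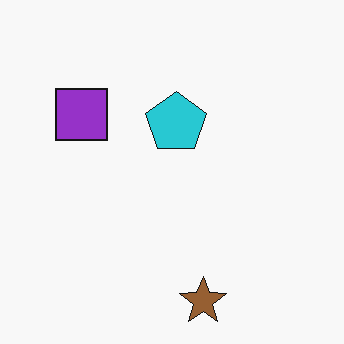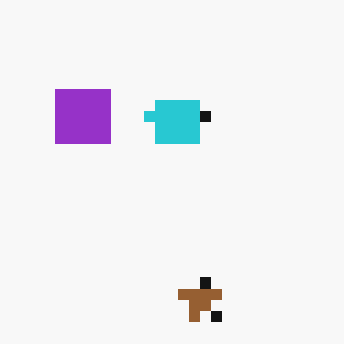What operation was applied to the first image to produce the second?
The transformation is: heavily pixelated into large blocks.

Shapes are reduced to large square blocks; fine edges and outlines are lost — a downscale-then-upscale (mosaic) effect.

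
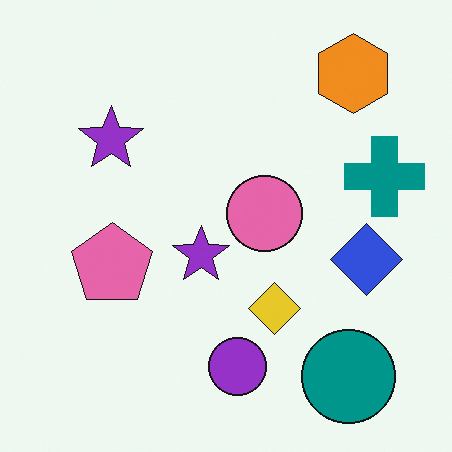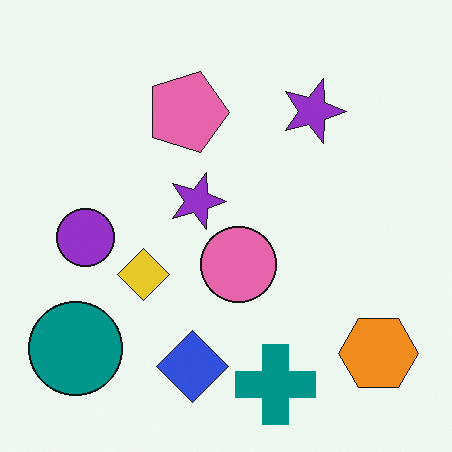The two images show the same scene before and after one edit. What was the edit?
The image was rotated 90° clockwise.

The orange hexagon sits in the top-right of the first image and the bottom-right of the second — consistent with a whole-image 90° clockwise rotation.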